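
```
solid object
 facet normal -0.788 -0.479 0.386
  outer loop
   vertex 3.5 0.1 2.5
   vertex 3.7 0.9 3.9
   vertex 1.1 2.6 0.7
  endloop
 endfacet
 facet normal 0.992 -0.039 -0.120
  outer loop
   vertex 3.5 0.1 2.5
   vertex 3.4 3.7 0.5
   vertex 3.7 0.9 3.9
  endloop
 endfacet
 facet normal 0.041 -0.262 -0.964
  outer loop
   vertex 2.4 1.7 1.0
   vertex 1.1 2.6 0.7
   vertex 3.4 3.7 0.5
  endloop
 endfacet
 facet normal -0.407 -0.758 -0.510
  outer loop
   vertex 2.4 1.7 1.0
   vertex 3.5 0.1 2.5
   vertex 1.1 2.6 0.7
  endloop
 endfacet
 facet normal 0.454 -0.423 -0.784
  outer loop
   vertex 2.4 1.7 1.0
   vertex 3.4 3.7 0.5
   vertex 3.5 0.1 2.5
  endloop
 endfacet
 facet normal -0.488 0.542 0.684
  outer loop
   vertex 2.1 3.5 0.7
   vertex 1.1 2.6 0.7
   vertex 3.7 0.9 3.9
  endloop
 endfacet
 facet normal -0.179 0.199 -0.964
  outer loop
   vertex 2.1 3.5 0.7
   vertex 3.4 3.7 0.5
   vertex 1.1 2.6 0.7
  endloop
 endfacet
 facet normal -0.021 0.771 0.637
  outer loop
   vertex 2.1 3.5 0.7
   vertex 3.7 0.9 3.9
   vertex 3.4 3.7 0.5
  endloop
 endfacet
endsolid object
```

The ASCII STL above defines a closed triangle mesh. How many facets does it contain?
8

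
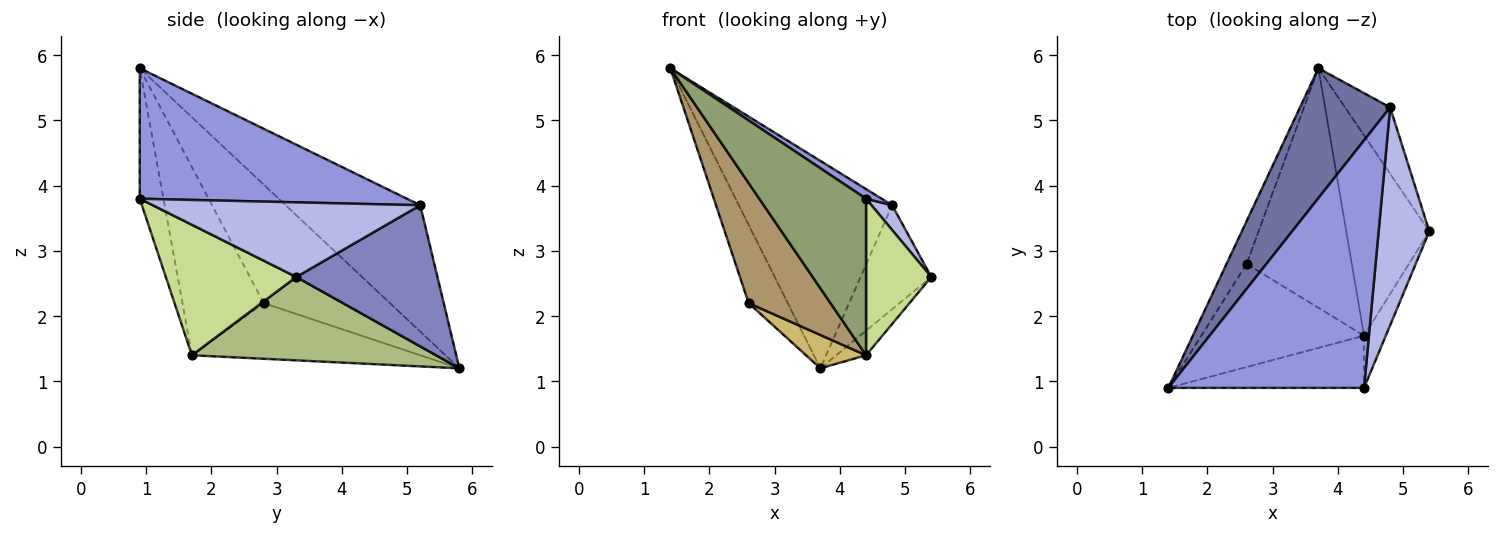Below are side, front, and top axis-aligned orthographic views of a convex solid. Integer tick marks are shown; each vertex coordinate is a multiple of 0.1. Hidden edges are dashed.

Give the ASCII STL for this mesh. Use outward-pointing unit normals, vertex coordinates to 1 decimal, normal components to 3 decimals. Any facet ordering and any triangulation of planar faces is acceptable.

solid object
 facet normal -0.597 0.680 0.426
  outer loop
   vertex 4.8 5.2 3.7
   vertex 3.7 5.8 1.2
   vertex 1.4 0.9 5.8
  endloop
 endfacet
 facet normal 0.860 0.431 -0.275
  outer loop
   vertex 4.8 5.2 3.7
   vertex 5.4 3.3 2.6
   vertex 3.7 5.8 1.2
  endloop
 endfacet
 facet normal 0.554 -0.032 0.832
  outer loop
   vertex 4.8 5.2 3.7
   vertex 1.4 0.9 5.8
   vertex 4.4 0.9 3.8
  endloop
 endfacet
 facet normal 0.826 -0.064 0.561
  outer loop
   vertex 4.8 5.2 3.7
   vertex 4.4 0.9 3.8
   vertex 5.4 3.3 2.6
  endloop
 endfacet
 facet normal -0.206 -0.928 -0.309
  outer loop
   vertex 4.4 1.7 1.4
   vertex 4.4 0.9 3.8
   vertex 1.4 0.9 5.8
  endloop
 endfacet
 facet normal 0.706 0.086 -0.703
  outer loop
   vertex 4.4 1.7 1.4
   vertex 3.7 5.8 1.2
   vertex 5.4 3.3 2.6
  endloop
 endfacet
 facet normal 0.885 -0.442 -0.147
  outer loop
   vertex 4.4 1.7 1.4
   vertex 5.4 3.3 2.6
   vertex 4.4 0.9 3.8
  endloop
 endfacet
 facet normal -0.943 0.292 -0.160
  outer loop
   vertex 2.6 2.8 2.2
   vertex 1.4 0.9 5.8
   vertex 3.7 5.8 1.2
  endloop
 endfacet
 facet normal -0.602 -0.606 -0.520
  outer loop
   vertex 2.6 2.8 2.2
   vertex 4.4 1.7 1.4
   vertex 1.4 0.9 5.8
  endloop
 endfacet
 facet normal -0.464 -0.122 -0.877
  outer loop
   vertex 2.6 2.8 2.2
   vertex 3.7 5.8 1.2
   vertex 4.4 1.7 1.4
  endloop
 endfacet
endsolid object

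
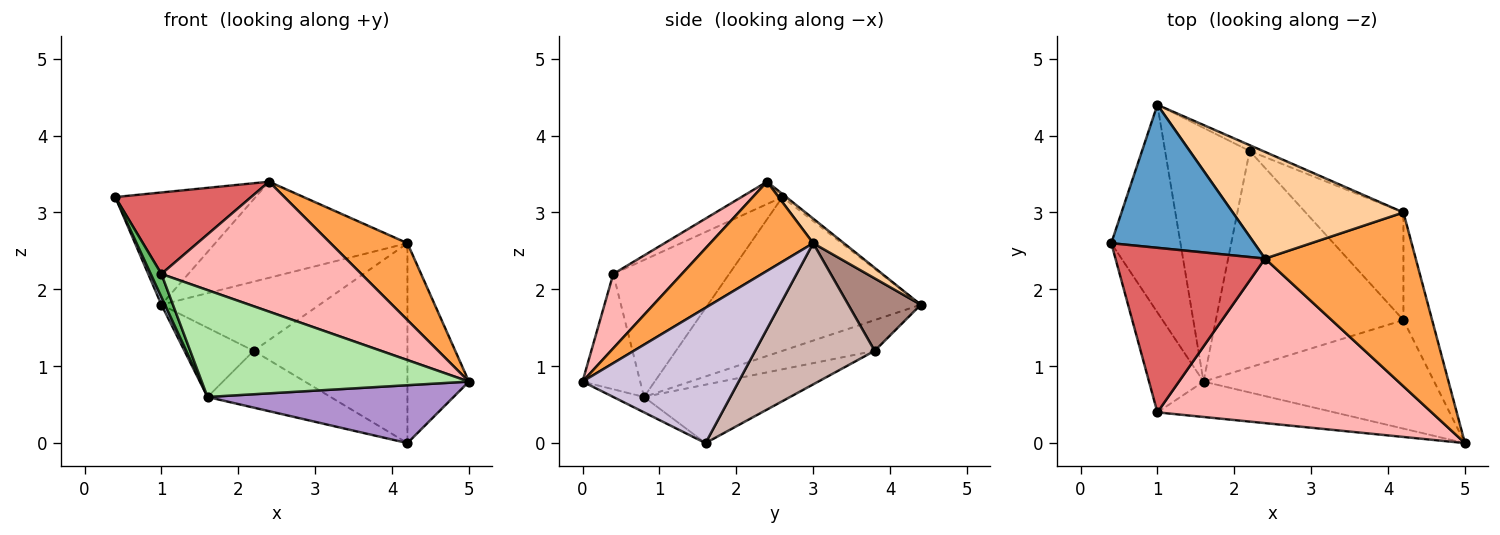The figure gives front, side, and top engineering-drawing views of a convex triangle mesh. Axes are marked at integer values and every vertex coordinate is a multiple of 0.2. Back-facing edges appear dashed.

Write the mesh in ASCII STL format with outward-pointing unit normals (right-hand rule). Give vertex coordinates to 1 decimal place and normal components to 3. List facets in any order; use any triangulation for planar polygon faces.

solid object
 facet normal -0.017 0.617 0.786
  outer loop
   vertex 2.4 2.4 3.4
   vertex 1.0 4.4 1.8
   vertex 0.4 2.6 3.2
  endloop
 endfacet
 facet normal -0.912 -0.015 -0.410
  outer loop
   vertex 1.6 0.8 0.6
   vertex 0.4 2.6 3.2
   vertex 1.0 4.4 1.8
  endloop
 endfacet
 facet normal 0.476 -0.356 0.804
  outer loop
   vertex 4.2 3.0 2.6
   vertex 2.4 2.4 3.4
   vertex 5.0 0.0 0.8
  endloop
 endfacet
 facet normal 0.106 0.666 0.739
  outer loop
   vertex 4.2 3.0 2.6
   vertex 1.0 4.4 1.8
   vertex 2.4 2.4 3.4
  endloop
 endfacet
 facet normal -0.926 -0.085 -0.368
  outer loop
   vertex 1.0 0.4 2.2
   vertex 0.4 2.6 3.2
   vertex 1.6 0.8 0.6
  endloop
 endfacet
 facet normal -0.201 -0.930 -0.308
  outer loop
   vertex 1.0 0.4 2.2
   vertex 1.6 0.8 0.6
   vertex 5.0 0.0 0.8
  endloop
 endfacet
 facet normal -0.133 -0.440 0.888
  outer loop
   vertex 1.0 0.4 2.2
   vertex 2.4 2.4 3.4
   vertex 0.4 2.6 3.2
  endloop
 endfacet
 facet normal 0.208 -0.606 0.768
  outer loop
   vertex 1.0 0.4 2.2
   vertex 5.0 0.0 0.8
   vertex 2.4 2.4 3.4
  endloop
 endfacet
 facet normal -0.059 -0.470 -0.881
  outer loop
   vertex 4.2 1.6 0.0
   vertex 5.0 0.0 0.8
   vertex 1.6 0.8 0.6
  endloop
 endfacet
 facet normal 0.913 0.360 -0.194
  outer loop
   vertex 4.2 1.6 0.0
   vertex 4.2 3.0 2.6
   vertex 5.0 0.0 0.8
  endloop
 endfacet
 facet normal 0.415 0.906 -0.076
  outer loop
   vertex 2.2 3.8 1.2
   vertex 1.0 4.4 1.8
   vertex 4.2 3.0 2.6
  endloop
 endfacet
 facet normal 0.565 0.727 -0.391
  outer loop
   vertex 2.2 3.8 1.2
   vertex 4.2 3.0 2.6
   vertex 4.2 1.6 0.0
  endloop
 endfacet
 facet normal -0.331 0.248 -0.910
  outer loop
   vertex 2.2 3.8 1.2
   vertex 1.6 0.8 0.6
   vertex 1.0 4.4 1.8
  endloop
 endfacet
 facet normal -0.288 0.243 -0.926
  outer loop
   vertex 2.2 3.8 1.2
   vertex 4.2 1.6 0.0
   vertex 1.6 0.8 0.6
  endloop
 endfacet
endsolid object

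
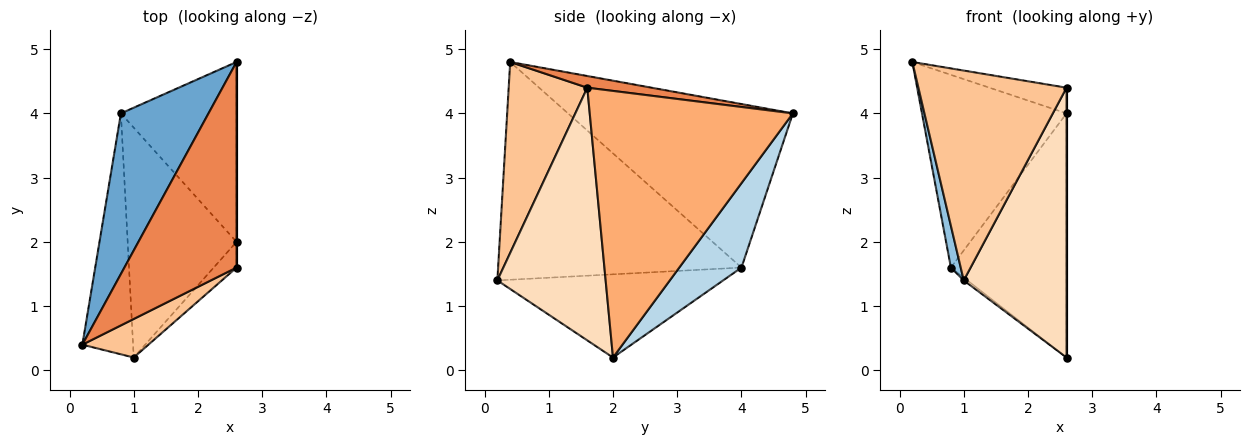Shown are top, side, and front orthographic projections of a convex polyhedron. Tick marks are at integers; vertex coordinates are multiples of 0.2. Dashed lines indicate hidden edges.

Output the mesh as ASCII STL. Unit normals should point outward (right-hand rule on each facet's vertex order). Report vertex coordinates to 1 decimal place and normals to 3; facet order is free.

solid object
 facet normal -0.767 0.493 0.411
  outer loop
   vertex 0.8 4.0 1.6
   vertex 0.2 0.4 4.8
   vertex 2.6 4.8 4.0
  endloop
 endfacet
 facet normal -0.973 -0.039 -0.227
  outer loop
   vertex 0.8 4.0 1.6
   vertex 1.0 0.2 1.4
   vertex 0.2 0.4 4.8
  endloop
 endfacet
 facet normal 0.397 0.739 -0.544
  outer loop
   vertex 0.8 4.0 1.6
   vertex 2.6 4.8 4.0
   vertex 2.6 2.0 0.2
  endloop
 endfacet
 facet normal -0.607 0.010 -0.795
  outer loop
   vertex 0.8 4.0 1.6
   vertex 2.6 2.0 0.2
   vertex 1.0 0.2 1.4
  endloop
 endfacet
 facet normal 0.103 0.123 0.987
  outer loop
   vertex 2.6 1.6 4.4
   vertex 2.6 4.8 4.0
   vertex 0.2 0.4 4.8
  endloop
 endfacet
 facet normal 1.000 0.000 0.000
  outer loop
   vertex 2.6 1.6 4.4
   vertex 2.6 2.0 0.2
   vertex 2.6 4.8 4.0
  endloop
 endfacet
 facet normal 0.463 -0.872 0.160
  outer loop
   vertex 2.6 1.6 4.4
   vertex 0.2 0.4 4.8
   vertex 1.0 0.2 1.4
  endloop
 endfacet
 facet normal 0.724 -0.687 -0.065
  outer loop
   vertex 2.6 1.6 4.4
   vertex 1.0 0.2 1.4
   vertex 2.6 2.0 0.2
  endloop
 endfacet
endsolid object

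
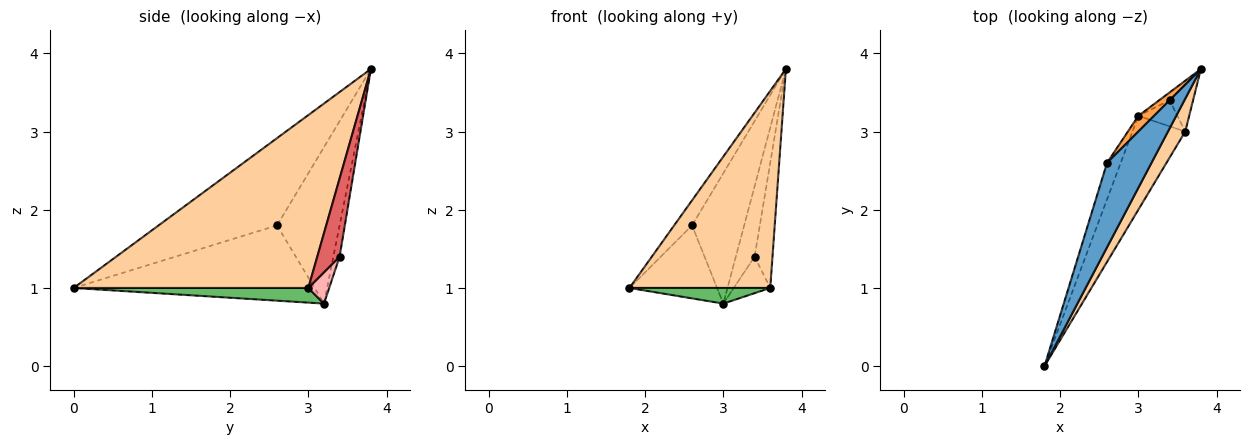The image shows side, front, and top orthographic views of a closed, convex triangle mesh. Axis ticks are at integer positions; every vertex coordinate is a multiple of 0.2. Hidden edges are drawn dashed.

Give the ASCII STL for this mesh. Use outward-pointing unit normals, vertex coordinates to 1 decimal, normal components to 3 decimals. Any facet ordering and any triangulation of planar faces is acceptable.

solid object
 facet normal -0.883 0.133 0.450
  outer loop
   vertex 2.6 2.6 1.8
   vertex 1.8 0.0 1.0
   vertex 3.8 3.8 3.8
  endloop
 endfacet
 facet normal -0.926 0.337 -0.168
  outer loop
   vertex 2.6 2.6 1.8
   vertex 3.0 3.2 0.8
   vertex 1.8 0.0 1.0
  endloop
 endfacet
 facet normal -0.766 0.638 0.077
  outer loop
   vertex 2.6 2.6 1.8
   vertex 3.8 3.8 3.8
   vertex 3.0 3.2 0.8
  endloop
 endfacet
 facet normal 0.854 -0.513 0.085
  outer loop
   vertex 3.6 3.0 1.0
   vertex 3.8 3.8 3.8
   vertex 1.8 0.0 1.0
  endloop
 endfacet
 facet normal 0.264 -0.159 -0.951
  outer loop
   vertex 3.6 3.0 1.0
   vertex 1.8 0.0 1.0
   vertex 3.0 3.2 0.8
  endloop
 endfacet
 facet normal -0.314 0.943 -0.105
  outer loop
   vertex 3.4 3.4 1.4
   vertex 3.0 3.2 0.8
   vertex 3.8 3.8 3.8
  endloop
 endfacet
 facet normal 0.760 0.608 -0.228
  outer loop
   vertex 3.4 3.4 1.4
   vertex 3.8 3.8 3.8
   vertex 3.6 3.0 1.0
  endloop
 endfacet
 facet normal 0.422 0.738 -0.527
  outer loop
   vertex 3.4 3.4 1.4
   vertex 3.6 3.0 1.0
   vertex 3.0 3.2 0.8
  endloop
 endfacet
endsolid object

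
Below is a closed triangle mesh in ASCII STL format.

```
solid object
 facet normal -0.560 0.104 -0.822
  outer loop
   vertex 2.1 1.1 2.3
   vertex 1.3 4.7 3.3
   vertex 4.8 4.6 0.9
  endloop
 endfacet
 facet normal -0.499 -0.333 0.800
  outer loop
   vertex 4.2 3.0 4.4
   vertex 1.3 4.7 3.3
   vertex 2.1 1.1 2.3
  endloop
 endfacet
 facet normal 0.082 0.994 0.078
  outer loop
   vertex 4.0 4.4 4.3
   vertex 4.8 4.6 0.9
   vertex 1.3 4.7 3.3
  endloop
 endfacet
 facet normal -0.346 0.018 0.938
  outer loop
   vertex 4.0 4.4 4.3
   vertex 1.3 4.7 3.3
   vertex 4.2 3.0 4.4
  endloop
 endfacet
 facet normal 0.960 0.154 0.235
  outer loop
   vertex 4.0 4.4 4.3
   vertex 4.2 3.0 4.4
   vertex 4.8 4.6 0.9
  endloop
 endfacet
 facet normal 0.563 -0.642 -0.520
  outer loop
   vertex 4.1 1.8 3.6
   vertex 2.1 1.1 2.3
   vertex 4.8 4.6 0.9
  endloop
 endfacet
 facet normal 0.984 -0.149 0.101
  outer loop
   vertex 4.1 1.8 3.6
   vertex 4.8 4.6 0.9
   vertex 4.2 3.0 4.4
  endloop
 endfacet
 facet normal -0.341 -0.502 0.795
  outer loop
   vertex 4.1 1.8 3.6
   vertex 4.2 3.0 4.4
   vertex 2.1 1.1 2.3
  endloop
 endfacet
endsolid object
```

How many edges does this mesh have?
12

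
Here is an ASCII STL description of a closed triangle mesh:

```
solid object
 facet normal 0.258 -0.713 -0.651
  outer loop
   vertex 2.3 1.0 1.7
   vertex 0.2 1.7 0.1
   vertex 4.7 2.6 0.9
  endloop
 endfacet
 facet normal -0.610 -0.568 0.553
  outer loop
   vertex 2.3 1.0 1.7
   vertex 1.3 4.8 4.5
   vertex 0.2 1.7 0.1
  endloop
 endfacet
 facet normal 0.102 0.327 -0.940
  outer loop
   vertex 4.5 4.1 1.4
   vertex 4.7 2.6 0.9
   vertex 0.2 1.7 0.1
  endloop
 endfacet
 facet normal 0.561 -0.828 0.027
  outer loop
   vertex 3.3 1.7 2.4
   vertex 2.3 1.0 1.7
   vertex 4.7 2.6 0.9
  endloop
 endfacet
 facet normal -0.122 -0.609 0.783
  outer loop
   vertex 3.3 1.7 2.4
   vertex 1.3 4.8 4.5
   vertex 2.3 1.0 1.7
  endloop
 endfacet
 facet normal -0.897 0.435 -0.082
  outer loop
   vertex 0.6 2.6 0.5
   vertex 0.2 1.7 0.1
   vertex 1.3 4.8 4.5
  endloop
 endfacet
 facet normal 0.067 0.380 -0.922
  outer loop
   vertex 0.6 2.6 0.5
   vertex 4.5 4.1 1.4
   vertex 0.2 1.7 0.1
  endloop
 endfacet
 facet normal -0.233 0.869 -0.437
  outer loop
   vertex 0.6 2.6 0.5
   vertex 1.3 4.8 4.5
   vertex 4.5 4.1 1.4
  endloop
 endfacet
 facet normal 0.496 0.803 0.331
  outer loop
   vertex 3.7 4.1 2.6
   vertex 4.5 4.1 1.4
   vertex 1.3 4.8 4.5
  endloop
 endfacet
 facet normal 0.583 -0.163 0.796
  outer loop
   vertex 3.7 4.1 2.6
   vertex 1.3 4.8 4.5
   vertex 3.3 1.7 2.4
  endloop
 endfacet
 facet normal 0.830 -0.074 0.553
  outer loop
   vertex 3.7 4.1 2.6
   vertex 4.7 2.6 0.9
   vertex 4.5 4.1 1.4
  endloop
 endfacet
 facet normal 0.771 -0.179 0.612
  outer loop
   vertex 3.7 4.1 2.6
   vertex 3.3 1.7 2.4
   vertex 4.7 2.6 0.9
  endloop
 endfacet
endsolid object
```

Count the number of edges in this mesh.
18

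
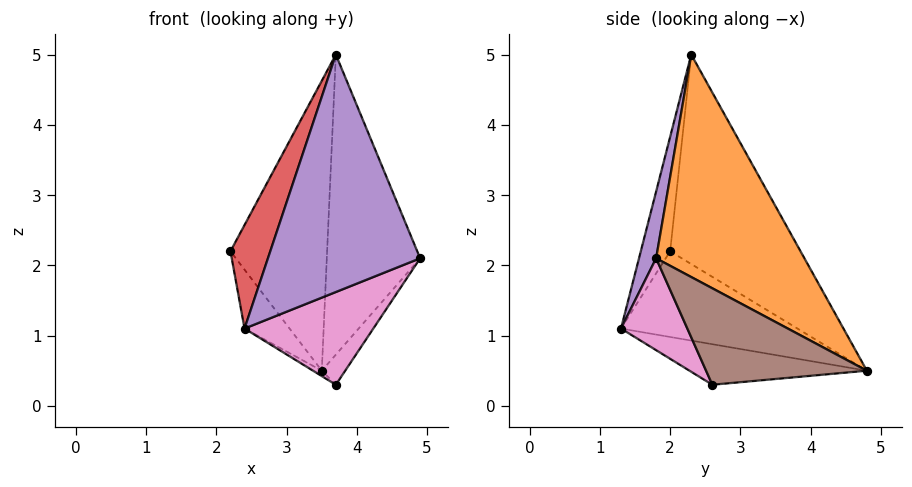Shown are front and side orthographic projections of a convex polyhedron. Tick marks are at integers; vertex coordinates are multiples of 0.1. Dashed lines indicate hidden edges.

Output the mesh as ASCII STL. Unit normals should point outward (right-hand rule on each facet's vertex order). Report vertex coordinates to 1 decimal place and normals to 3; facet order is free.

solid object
 facet normal -0.754 0.559 0.344
  outer loop
   vertex 3.7 2.3 5.0
   vertex 3.5 4.8 0.5
   vertex 2.2 2.0 2.2
  endloop
 endfacet
 facet normal 0.819 0.516 0.250
  outer loop
   vertex 3.7 2.3 5.0
   vertex 4.9 1.8 2.1
   vertex 3.5 4.8 0.5
  endloop
 endfacet
 facet normal -0.919 0.235 -0.316
  outer loop
   vertex 2.4 1.3 1.1
   vertex 2.2 2.0 2.2
   vertex 3.5 4.8 0.5
  endloop
 endfacet
 facet normal -0.550 -0.746 0.375
  outer loop
   vertex 2.4 1.3 1.1
   vertex 3.7 2.3 5.0
   vertex 2.2 2.0 2.2
  endloop
 endfacet
 facet normal 0.109 -0.971 0.213
  outer loop
   vertex 2.4 1.3 1.1
   vertex 4.9 1.8 2.1
   vertex 3.7 2.3 5.0
  endloop
 endfacet
 facet normal 0.850 0.124 -0.512
  outer loop
   vertex 3.7 2.6 0.3
   vertex 3.5 4.8 0.5
   vertex 4.9 1.8 2.1
  endloop
 endfacet
 facet normal 0.375 -0.728 -0.574
  outer loop
   vertex 3.7 2.6 0.3
   vertex 4.9 1.8 2.1
   vertex 2.4 1.3 1.1
  endloop
 endfacet
 facet normal -0.543 0.027 -0.839
  outer loop
   vertex 3.7 2.6 0.3
   vertex 2.4 1.3 1.1
   vertex 3.5 4.8 0.5
  endloop
 endfacet
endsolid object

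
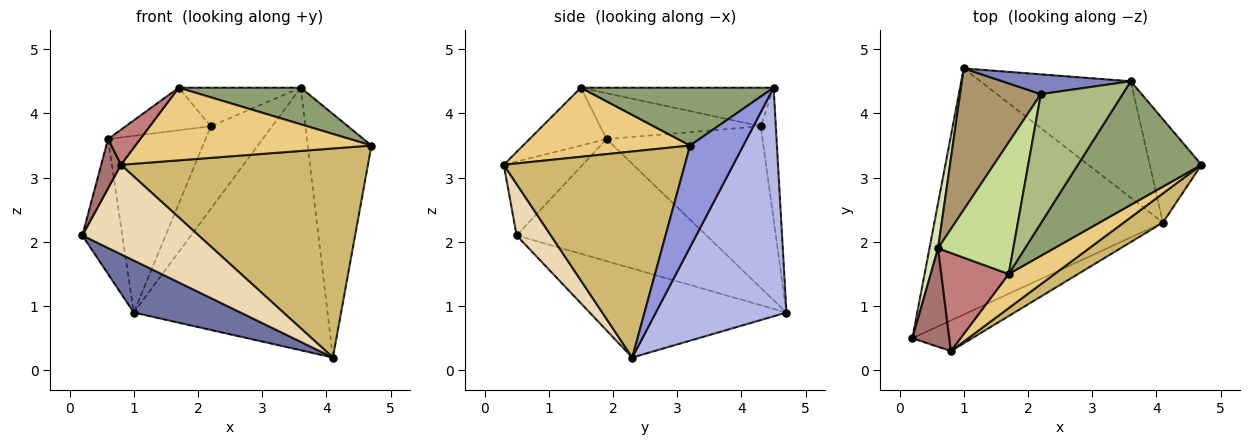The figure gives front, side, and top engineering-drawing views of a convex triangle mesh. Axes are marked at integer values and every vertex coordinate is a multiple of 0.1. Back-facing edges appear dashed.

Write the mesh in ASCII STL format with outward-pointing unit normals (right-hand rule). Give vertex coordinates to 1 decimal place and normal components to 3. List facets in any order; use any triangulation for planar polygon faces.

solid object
 facet normal -0.356 -0.193 -0.914
  outer loop
   vertex 4.1 2.3 0.2
   vertex 0.2 0.5 2.1
   vertex 1.0 4.7 0.9
  endloop
 endfacet
 facet normal -0.232 0.946 0.227
  outer loop
   vertex 3.6 4.5 4.4
   vertex 1.0 4.7 0.9
   vertex 2.2 4.3 3.8
  endloop
 endfacet
 facet normal 0.609 0.730 -0.310
  outer loop
   vertex 3.6 4.5 4.4
   vertex 4.7 3.2 3.5
   vertex 4.1 2.3 0.2
  endloop
 endfacet
 facet normal 0.525 0.778 -0.345
  outer loop
   vertex 3.6 4.5 4.4
   vertex 4.1 2.3 0.2
   vertex 1.0 4.7 0.9
  endloop
 endfacet
 facet normal 0.409 -0.259 0.875
  outer loop
   vertex 3.6 4.5 4.4
   vertex 1.7 1.5 4.4
   vertex 4.7 3.2 3.5
  endloop
 endfacet
 facet normal -0.412 0.261 0.873
  outer loop
   vertex 3.6 4.5 4.4
   vertex 2.2 4.3 3.8
   vertex 1.7 1.5 4.4
  endloop
 endfacet
 facet normal -0.502 0.266 0.823
  outer loop
   vertex 0.6 1.9 3.6
   vertex 1.7 1.5 4.4
   vertex 2.2 4.3 3.8
  endloop
 endfacet
 facet normal -0.976 0.206 0.069
  outer loop
   vertex 0.6 1.9 3.6
   vertex 1.0 4.7 0.9
   vertex 0.2 0.5 2.1
  endloop
 endfacet
 facet normal -0.781 0.488 0.390
  outer loop
   vertex 0.6 1.9 3.6
   vertex 2.2 4.3 3.8
   vertex 1.0 4.7 0.9
  endloop
 endfacet
 facet normal 0.587 -0.802 0.112
  outer loop
   vertex 0.8 0.3 3.2
   vertex 4.1 2.3 0.2
   vertex 4.7 3.2 3.5
  endloop
 endfacet
 facet normal 0.539 -0.762 0.358
  outer loop
   vertex 0.8 0.3 3.2
   vertex 4.7 3.2 3.5
   vertex 1.7 1.5 4.4
  endloop
 endfacet
 facet normal 0.269 -0.911 -0.312
  outer loop
   vertex 0.8 0.3 3.2
   vertex 0.2 0.5 2.1
   vertex 4.1 2.3 0.2
  endloop
 endfacet
 facet normal -0.873 -0.218 0.436
  outer loop
   vertex 0.8 0.3 3.2
   vertex 0.6 1.9 3.6
   vertex 0.2 0.5 2.1
  endloop
 endfacet
 facet normal -0.628 -0.262 0.733
  outer loop
   vertex 0.8 0.3 3.2
   vertex 1.7 1.5 4.4
   vertex 0.6 1.9 3.6
  endloop
 endfacet
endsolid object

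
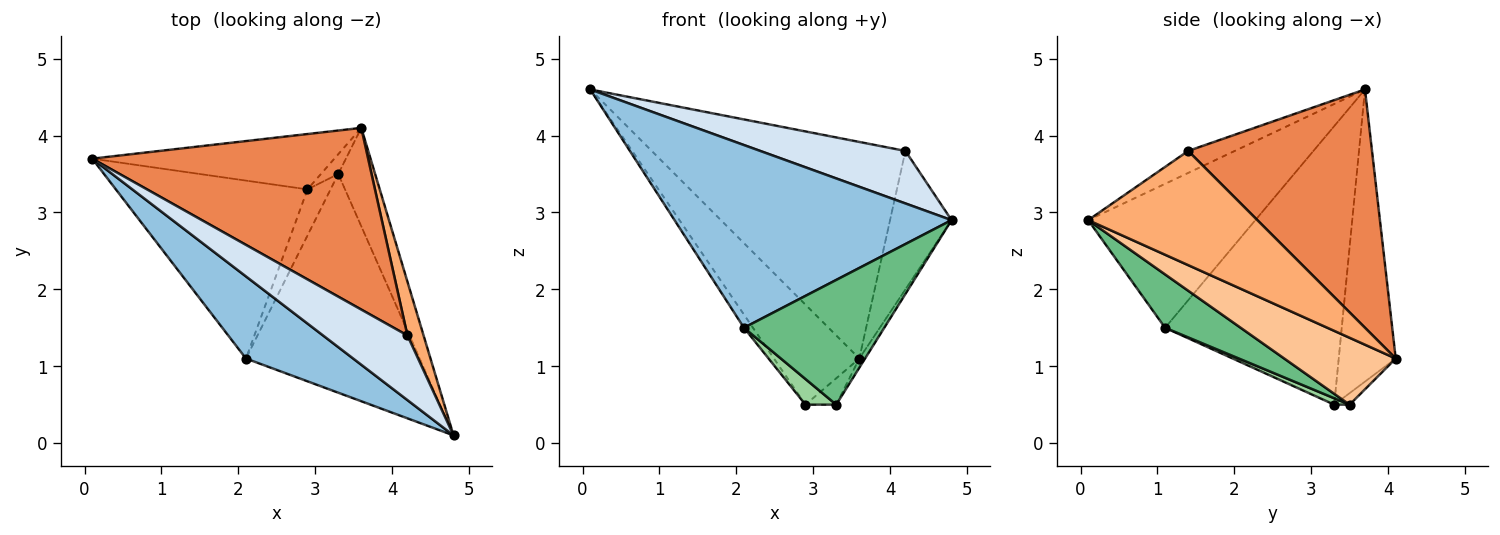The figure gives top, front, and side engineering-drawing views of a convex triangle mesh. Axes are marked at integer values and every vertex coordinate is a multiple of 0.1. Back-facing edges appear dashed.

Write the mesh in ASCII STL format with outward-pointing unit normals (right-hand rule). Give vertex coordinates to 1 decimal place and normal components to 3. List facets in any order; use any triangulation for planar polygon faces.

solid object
 facet normal -0.505 0.755 -0.418
  outer loop
   vertex 2.9 3.3 0.5
   vertex 0.1 3.7 4.6
   vertex 3.6 4.1 1.1
  endloop
 endfacet
 facet normal -0.482 -0.799 0.359
  outer loop
   vertex 2.1 1.1 1.5
   vertex 4.8 0.1 2.9
   vertex 0.1 3.7 4.6
  endloop
 endfacet
 facet normal -0.823 0.042 -0.566
  outer loop
   vertex 2.1 1.1 1.5
   vertex 0.1 3.7 4.6
   vertex 2.9 3.3 0.5
  endloop
 endfacet
 facet normal -0.198 -0.618 0.761
  outer loop
   vertex 4.2 1.4 3.8
   vertex 0.1 3.7 4.6
   vertex 4.8 0.1 2.9
  endloop
 endfacet
 facet normal 0.485 0.670 0.562
  outer loop
   vertex 4.2 1.4 3.8
   vertex 3.6 4.1 1.1
   vertex 0.1 3.7 4.6
  endloop
 endfacet
 facet normal 0.932 0.339 0.132
  outer loop
   vertex 4.2 1.4 3.8
   vertex 4.8 0.1 2.9
   vertex 3.6 4.1 1.1
  endloop
 endfacet
 facet normal 0.875 0.045 -0.483
  outer loop
   vertex 3.3 3.5 0.5
   vertex 3.6 4.1 1.1
   vertex 4.8 0.1 2.9
  endloop
 endfacet
 facet normal -0.371 0.743 -0.557
  outer loop
   vertex 3.3 3.5 0.5
   vertex 2.9 3.3 0.5
   vertex 3.6 4.1 1.1
  endloop
 endfacet
 facet normal 0.258 -0.479 -0.839
  outer loop
   vertex 3.3 3.5 0.5
   vertex 4.8 0.1 2.9
   vertex 2.1 1.1 1.5
  endloop
 endfacet
 facet normal 0.236 -0.472 -0.849
  outer loop
   vertex 3.3 3.5 0.5
   vertex 2.1 1.1 1.5
   vertex 2.9 3.3 0.5
  endloop
 endfacet
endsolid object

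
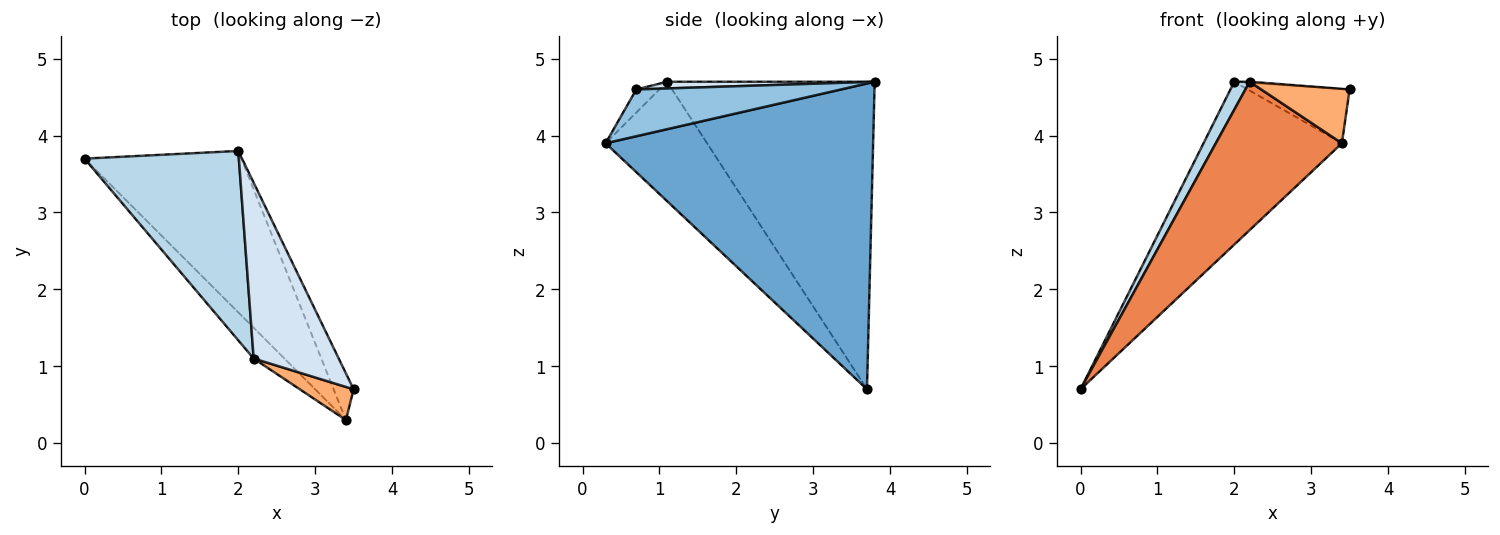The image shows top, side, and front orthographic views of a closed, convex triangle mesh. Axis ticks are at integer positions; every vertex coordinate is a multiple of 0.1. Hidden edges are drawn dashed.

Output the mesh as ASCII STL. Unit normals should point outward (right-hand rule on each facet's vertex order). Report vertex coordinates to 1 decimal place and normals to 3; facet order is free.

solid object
 facet normal 0.808 0.418 -0.415
  outer loop
   vertex 3.4 0.3 3.9
   vertex 0.0 3.7 0.7
   vertex 2.0 3.8 4.7
  endloop
 endfacet
 facet normal 0.836 0.416 -0.357
  outer loop
   vertex 3.4 0.3 3.9
   vertex 2.0 3.8 4.7
   vertex 3.5 0.7 4.6
  endloop
 endfacet
 facet normal -0.892 -0.066 0.448
  outer loop
   vertex 2.2 1.1 4.7
   vertex 2.0 3.8 4.7
   vertex 0.0 3.7 0.7
  endloop
 endfacet
 facet normal 0.078 0.006 0.997
  outer loop
   vertex 2.2 1.1 4.7
   vertex 3.5 0.7 4.6
   vertex 2.0 3.8 4.7
  endloop
 endfacet
 facet normal -0.619 -0.769 -0.159
  outer loop
   vertex 2.2 1.1 4.7
   vertex 0.0 3.7 0.7
   vertex 3.4 0.3 3.9
  endloop
 endfacet
 facet normal -0.217 -0.834 0.507
  outer loop
   vertex 2.2 1.1 4.7
   vertex 3.4 0.3 3.9
   vertex 3.5 0.7 4.6
  endloop
 endfacet
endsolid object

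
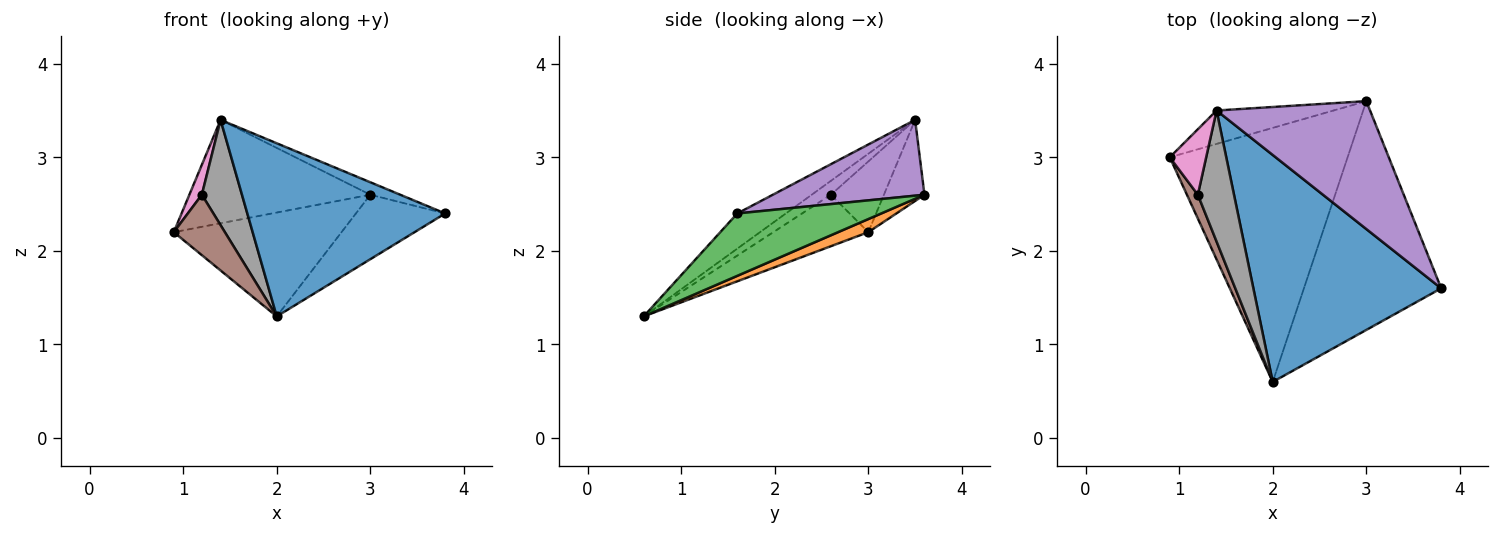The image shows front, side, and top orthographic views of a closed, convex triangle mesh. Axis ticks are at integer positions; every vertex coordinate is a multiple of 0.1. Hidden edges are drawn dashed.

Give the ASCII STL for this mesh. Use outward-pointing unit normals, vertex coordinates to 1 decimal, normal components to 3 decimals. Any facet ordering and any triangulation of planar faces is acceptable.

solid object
 facet normal -0.147 -0.600 0.786
  outer loop
   vertex 1.4 3.5 3.4
   vertex 2.0 0.6 1.3
   vertex 3.8 1.6 2.4
  endloop
 endfacet
 facet normal 0.068 0.378 -0.924
  outer loop
   vertex 3.0 3.6 2.6
   vertex 2.0 0.6 1.3
   vertex 0.9 3.0 2.2
  endloop
 endfacet
 facet normal 0.401 0.249 -0.882
  outer loop
   vertex 3.0 3.6 2.6
   vertex 3.8 1.6 2.4
   vertex 2.0 0.6 1.3
  endloop
 endfacet
 facet normal -0.209 0.931 -0.301
  outer loop
   vertex 3.0 3.6 2.6
   vertex 0.9 3.0 2.2
   vertex 1.4 3.5 3.4
  endloop
 endfacet
 facet normal 0.441 0.087 0.893
  outer loop
   vertex 3.0 3.6 2.6
   vertex 1.4 3.5 3.4
   vertex 3.8 1.6 2.4
  endloop
 endfacet
 facet normal -0.866 -0.466 0.184
  outer loop
   vertex 1.2 2.6 2.6
   vertex 0.9 3.0 2.2
   vertex 2.0 0.6 1.3
  endloop
 endfacet
 facet normal -0.870 -0.205 0.448
  outer loop
   vertex 1.2 2.6 2.6
   vertex 1.4 3.5 3.4
   vertex 0.9 3.0 2.2
  endloop
 endfacet
 facet normal -0.287 -0.600 0.747
  outer loop
   vertex 1.2 2.6 2.6
   vertex 2.0 0.6 1.3
   vertex 1.4 3.5 3.4
  endloop
 endfacet
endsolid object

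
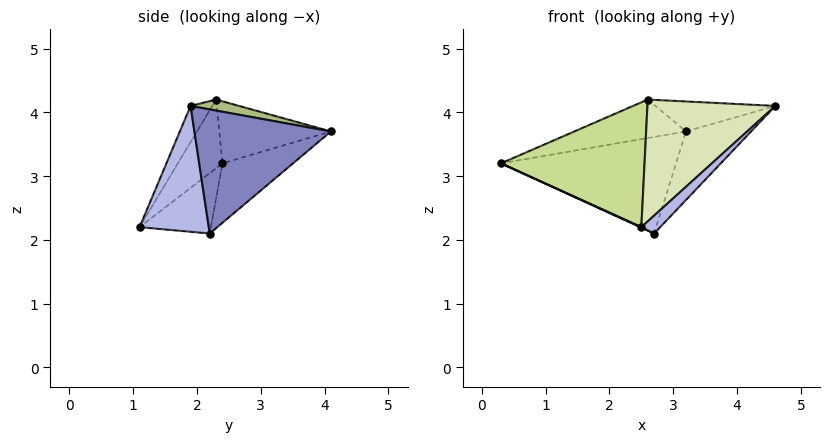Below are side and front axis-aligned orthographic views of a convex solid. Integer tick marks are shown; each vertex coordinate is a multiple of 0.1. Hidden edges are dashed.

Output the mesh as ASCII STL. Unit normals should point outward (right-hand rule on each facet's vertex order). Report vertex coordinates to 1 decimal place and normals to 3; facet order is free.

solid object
 facet normal -0.266 0.661 -0.702
  outer loop
   vertex 2.7 2.2 2.1
   vertex 0.3 2.4 3.2
   vertex 3.2 4.1 3.7
  endloop
 endfacet
 facet normal 0.707 0.337 -0.621
  outer loop
   vertex 2.7 2.2 2.1
   vertex 3.2 4.1 3.7
   vertex 4.6 1.9 4.1
  endloop
 endfacet
 facet normal -0.417 -0.007 -0.909
  outer loop
   vertex 2.5 1.1 2.2
   vertex 0.3 2.4 3.2
   vertex 2.7 2.2 2.1
  endloop
 endfacet
 facet normal 0.697 -0.190 -0.691
  outer loop
   vertex 2.5 1.1 2.2
   vertex 2.7 2.2 2.1
   vertex 4.6 1.9 4.1
  endloop
 endfacet
 facet normal -0.359 0.359 0.862
  outer loop
   vertex 2.6 2.3 4.2
   vertex 3.2 4.1 3.7
   vertex 0.3 2.4 3.2
  endloop
 endfacet
 facet normal 0.096 0.237 0.967
  outer loop
   vertex 2.6 2.3 4.2
   vertex 4.6 1.9 4.1
   vertex 3.2 4.1 3.7
  endloop
 endfacet
 facet normal -0.256 -0.823 0.507
  outer loop
   vertex 2.6 2.3 4.2
   vertex 0.3 2.4 3.2
   vertex 2.5 1.1 2.2
  endloop
 endfacet
 facet normal -0.143 -0.845 0.514
  outer loop
   vertex 2.6 2.3 4.2
   vertex 2.5 1.1 2.2
   vertex 4.6 1.9 4.1
  endloop
 endfacet
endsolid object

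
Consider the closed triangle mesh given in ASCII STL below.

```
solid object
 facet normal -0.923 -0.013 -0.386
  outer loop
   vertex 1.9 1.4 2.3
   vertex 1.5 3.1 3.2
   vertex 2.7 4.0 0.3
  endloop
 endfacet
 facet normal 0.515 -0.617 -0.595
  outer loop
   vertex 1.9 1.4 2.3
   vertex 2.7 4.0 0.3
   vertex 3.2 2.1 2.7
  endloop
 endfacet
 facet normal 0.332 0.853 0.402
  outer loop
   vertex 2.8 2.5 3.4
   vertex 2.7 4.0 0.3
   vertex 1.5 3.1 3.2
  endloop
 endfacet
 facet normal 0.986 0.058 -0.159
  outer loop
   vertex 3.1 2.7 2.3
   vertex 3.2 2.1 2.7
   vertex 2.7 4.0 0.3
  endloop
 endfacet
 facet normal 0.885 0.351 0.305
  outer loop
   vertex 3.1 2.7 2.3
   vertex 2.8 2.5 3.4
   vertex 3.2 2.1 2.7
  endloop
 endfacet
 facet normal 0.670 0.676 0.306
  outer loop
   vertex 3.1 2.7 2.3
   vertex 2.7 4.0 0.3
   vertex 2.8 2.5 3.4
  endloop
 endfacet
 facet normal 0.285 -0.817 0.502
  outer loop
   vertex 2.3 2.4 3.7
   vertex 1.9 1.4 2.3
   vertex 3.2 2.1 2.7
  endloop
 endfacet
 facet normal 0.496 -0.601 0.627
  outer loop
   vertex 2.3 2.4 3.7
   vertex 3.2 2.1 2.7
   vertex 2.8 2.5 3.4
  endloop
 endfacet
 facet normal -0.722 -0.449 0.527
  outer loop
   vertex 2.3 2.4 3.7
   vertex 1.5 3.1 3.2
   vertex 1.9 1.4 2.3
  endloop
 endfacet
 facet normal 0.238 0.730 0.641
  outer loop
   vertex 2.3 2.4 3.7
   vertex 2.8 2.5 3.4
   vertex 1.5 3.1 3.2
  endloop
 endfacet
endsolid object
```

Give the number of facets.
10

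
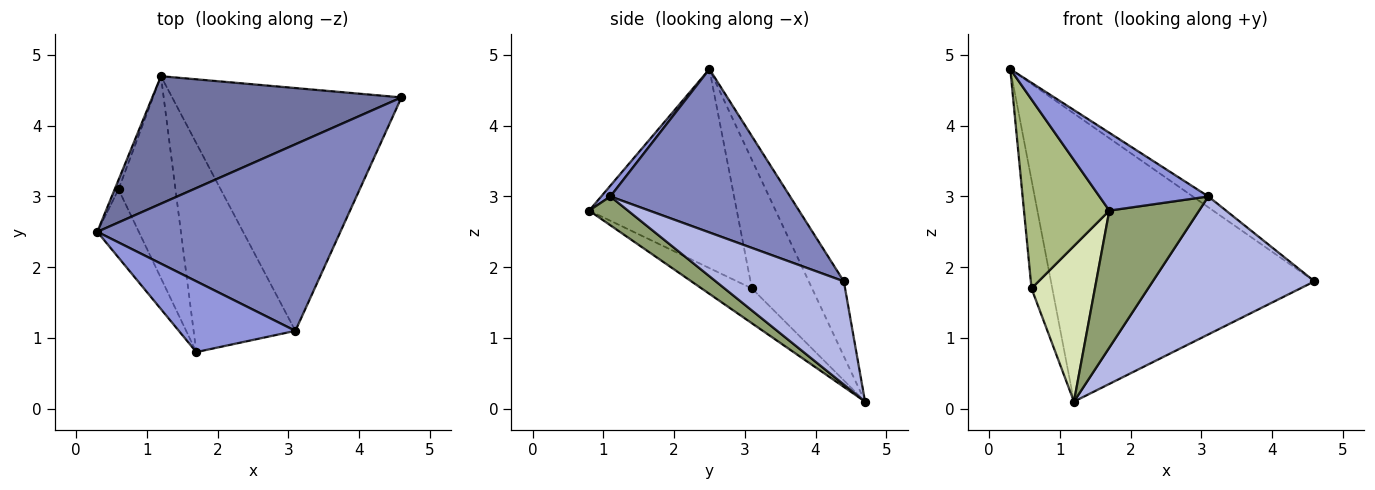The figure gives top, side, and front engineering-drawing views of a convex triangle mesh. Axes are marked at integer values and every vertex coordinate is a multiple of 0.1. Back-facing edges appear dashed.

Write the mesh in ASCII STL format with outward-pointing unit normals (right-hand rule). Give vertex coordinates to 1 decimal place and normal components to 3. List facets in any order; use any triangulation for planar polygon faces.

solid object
 facet normal -0.121 0.908 0.402
  outer loop
   vertex 1.2 4.7 0.1
   vertex 0.3 2.5 4.8
   vertex 4.6 4.4 1.8
  endloop
 endfacet
 facet normal 0.557 0.048 0.829
  outer loop
   vertex 3.1 1.1 3.0
   vertex 4.6 4.4 1.8
   vertex 0.3 2.5 4.8
  endloop
 endfacet
 facet normal 0.062 -0.739 0.671
  outer loop
   vertex 3.1 1.1 3.0
   vertex 0.3 2.5 4.8
   vertex 1.7 0.8 2.8
  endloop
 endfacet
 facet normal 0.364 -0.460 -0.810
  outer loop
   vertex 3.1 1.1 3.0
   vertex 1.2 4.7 0.1
   vertex 4.6 4.4 1.8
  endloop
 endfacet
 facet normal 0.231 -0.534 -0.814
  outer loop
   vertex 3.1 1.1 3.0
   vertex 1.7 0.8 2.8
   vertex 1.2 4.7 0.1
  endloop
 endfacet
 facet normal -0.852 -0.492 -0.178
  outer loop
   vertex 0.6 3.1 1.7
   vertex 1.7 0.8 2.8
   vertex 0.3 2.5 4.8
  endloop
 endfacet
 facet normal -0.945 0.326 -0.028
  outer loop
   vertex 0.6 3.1 1.7
   vertex 0.3 2.5 4.8
   vertex 1.2 4.7 0.1
  endloop
 endfacet
 facet normal -0.436 -0.549 -0.713
  outer loop
   vertex 0.6 3.1 1.7
   vertex 1.2 4.7 0.1
   vertex 1.7 0.8 2.8
  endloop
 endfacet
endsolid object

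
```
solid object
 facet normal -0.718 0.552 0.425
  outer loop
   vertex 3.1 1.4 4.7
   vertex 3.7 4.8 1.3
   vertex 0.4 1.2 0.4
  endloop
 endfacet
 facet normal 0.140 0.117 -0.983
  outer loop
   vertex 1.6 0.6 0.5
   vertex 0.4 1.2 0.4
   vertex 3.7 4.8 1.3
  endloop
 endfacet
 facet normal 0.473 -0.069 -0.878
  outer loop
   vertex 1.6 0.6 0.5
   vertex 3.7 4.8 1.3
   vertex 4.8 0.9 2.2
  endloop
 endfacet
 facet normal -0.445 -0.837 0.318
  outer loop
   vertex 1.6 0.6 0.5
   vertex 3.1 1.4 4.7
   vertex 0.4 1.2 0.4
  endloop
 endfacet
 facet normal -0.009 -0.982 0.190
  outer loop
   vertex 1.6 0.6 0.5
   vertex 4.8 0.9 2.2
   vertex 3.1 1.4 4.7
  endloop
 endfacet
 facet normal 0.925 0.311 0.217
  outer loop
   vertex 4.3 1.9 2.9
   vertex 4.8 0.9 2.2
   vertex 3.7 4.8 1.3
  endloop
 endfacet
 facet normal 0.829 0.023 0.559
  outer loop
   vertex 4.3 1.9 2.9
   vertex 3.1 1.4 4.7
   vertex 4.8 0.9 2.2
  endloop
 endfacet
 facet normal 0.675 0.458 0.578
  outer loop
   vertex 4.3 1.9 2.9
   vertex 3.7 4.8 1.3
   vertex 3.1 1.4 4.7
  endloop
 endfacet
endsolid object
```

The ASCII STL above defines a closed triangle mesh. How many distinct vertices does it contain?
6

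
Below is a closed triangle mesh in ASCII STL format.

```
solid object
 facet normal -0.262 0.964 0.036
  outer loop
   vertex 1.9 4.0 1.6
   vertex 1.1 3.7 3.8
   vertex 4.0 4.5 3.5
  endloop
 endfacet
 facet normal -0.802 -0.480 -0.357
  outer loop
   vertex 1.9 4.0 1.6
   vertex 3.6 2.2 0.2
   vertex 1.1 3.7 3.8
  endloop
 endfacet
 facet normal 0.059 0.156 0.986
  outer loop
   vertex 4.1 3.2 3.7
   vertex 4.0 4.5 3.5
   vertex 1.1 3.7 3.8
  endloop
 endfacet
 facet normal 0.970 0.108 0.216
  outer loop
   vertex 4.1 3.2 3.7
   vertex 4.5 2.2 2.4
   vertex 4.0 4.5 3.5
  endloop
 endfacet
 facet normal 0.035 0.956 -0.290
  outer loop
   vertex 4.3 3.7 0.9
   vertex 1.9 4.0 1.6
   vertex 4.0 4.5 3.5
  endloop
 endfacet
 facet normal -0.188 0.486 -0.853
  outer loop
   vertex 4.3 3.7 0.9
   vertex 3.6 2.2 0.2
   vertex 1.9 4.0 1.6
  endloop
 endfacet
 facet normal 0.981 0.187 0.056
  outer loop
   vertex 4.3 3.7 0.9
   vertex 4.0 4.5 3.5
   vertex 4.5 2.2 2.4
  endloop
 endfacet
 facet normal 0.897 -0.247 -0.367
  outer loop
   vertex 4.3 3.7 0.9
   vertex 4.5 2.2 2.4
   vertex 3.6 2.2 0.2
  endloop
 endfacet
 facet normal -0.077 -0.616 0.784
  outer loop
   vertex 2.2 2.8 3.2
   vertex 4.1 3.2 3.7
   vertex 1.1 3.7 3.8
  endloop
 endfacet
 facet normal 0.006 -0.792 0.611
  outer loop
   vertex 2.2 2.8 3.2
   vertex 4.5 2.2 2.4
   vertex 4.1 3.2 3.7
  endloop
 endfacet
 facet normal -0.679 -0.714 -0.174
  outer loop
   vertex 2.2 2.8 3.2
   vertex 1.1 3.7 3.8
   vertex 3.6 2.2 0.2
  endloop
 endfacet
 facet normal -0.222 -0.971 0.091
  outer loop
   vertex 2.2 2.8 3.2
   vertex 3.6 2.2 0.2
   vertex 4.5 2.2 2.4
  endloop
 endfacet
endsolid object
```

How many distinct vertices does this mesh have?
8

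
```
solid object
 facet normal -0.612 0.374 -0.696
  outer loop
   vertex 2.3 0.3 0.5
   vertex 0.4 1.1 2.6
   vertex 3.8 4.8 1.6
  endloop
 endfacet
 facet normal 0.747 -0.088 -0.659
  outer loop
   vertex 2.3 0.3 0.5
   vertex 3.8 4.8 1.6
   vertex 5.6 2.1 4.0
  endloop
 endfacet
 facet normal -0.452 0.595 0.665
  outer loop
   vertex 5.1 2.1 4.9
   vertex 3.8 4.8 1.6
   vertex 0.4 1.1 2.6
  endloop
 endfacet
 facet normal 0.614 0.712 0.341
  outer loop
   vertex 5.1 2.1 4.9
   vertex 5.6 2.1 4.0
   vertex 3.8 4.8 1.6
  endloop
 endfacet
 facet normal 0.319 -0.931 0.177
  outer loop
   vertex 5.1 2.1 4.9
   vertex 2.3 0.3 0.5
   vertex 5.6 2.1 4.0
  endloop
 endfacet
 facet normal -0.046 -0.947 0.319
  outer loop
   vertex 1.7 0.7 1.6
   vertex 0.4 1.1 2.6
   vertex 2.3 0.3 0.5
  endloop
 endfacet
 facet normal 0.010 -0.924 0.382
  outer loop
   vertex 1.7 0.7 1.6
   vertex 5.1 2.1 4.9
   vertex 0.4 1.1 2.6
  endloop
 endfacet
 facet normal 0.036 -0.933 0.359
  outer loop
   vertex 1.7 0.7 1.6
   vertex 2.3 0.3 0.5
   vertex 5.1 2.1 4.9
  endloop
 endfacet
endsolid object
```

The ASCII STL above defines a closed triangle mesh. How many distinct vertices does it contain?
6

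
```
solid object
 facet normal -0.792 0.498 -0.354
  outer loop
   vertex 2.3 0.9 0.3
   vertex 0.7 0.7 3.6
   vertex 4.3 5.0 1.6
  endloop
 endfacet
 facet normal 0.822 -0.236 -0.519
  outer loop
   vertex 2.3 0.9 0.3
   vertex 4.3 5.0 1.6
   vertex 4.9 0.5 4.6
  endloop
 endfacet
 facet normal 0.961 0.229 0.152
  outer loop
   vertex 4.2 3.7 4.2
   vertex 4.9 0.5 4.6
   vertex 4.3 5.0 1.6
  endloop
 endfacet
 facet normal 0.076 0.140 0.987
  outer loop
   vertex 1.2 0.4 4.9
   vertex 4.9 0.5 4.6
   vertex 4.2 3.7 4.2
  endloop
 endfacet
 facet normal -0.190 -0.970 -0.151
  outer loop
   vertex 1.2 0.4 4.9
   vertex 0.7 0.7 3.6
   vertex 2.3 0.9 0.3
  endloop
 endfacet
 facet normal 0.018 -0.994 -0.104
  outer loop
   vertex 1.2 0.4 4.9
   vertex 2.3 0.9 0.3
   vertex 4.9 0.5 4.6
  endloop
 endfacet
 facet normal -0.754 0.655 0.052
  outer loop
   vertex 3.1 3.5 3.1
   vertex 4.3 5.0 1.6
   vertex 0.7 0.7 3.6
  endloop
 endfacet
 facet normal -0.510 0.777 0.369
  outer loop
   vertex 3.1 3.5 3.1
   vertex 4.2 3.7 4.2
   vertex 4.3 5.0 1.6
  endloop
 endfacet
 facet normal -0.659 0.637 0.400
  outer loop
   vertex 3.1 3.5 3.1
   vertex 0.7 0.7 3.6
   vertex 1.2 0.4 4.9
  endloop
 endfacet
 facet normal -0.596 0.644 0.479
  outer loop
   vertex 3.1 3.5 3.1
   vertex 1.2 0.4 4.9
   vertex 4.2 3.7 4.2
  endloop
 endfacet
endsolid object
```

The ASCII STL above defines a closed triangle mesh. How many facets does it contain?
10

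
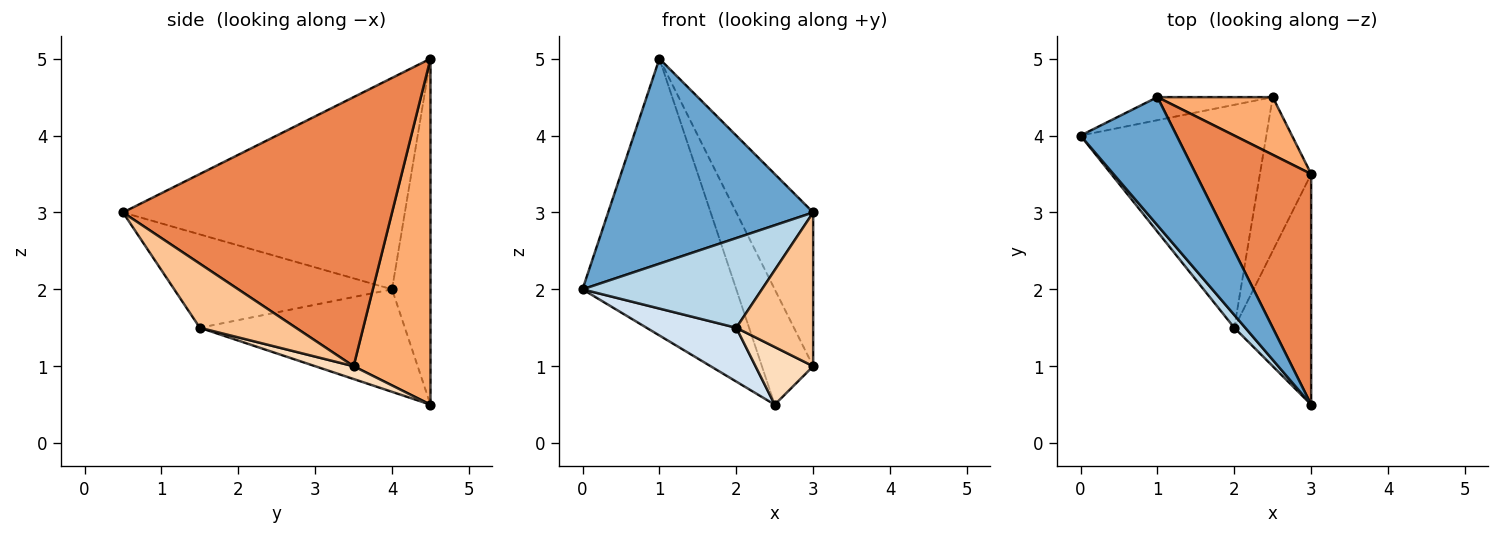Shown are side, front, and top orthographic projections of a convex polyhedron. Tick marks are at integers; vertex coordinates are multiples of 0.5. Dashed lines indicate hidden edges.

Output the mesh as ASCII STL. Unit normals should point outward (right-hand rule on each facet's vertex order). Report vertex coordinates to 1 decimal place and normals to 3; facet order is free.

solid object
 facet normal -0.759 -0.552 0.345
  outer loop
   vertex 1.0 4.5 5.0
   vertex 0.0 4.0 2.0
   vertex 3.0 0.5 3.0
  endloop
 endfacet
 facet normal -0.242 0.967 -0.081
  outer loop
   vertex 1.0 4.5 5.0
   vertex 2.5 4.5 0.5
   vertex 0.0 4.0 2.0
  endloop
 endfacet
 facet normal -0.769 -0.633 0.090
  outer loop
   vertex 2.0 1.5 1.5
   vertex 3.0 0.5 3.0
   vertex 0.0 4.0 2.0
  endloop
 endfacet
 facet normal -0.473 -0.207 -0.857
  outer loop
   vertex 2.0 1.5 1.5
   vertex 0.0 4.0 2.0
   vertex 2.5 4.5 0.5
  endloop
 endfacet
 facet normal 0.889 0.254 0.381
  outer loop
   vertex 3.0 3.5 1.0
   vertex 1.0 4.5 5.0
   vertex 3.0 0.5 3.0
  endloop
 endfacet
 facet normal 0.802 0.535 0.267
  outer loop
   vertex 3.0 3.5 1.0
   vertex 2.5 4.5 0.5
   vertex 1.0 4.5 5.0
  endloop
 endfacet
 facet normal 0.570 -0.456 -0.684
  outer loop
   vertex 3.0 3.5 1.0
   vertex 3.0 0.5 3.0
   vertex 2.0 1.5 1.5
  endloop
 endfacet
 facet normal 0.228 -0.342 -0.912
  outer loop
   vertex 3.0 3.5 1.0
   vertex 2.0 1.5 1.5
   vertex 2.5 4.5 0.5
  endloop
 endfacet
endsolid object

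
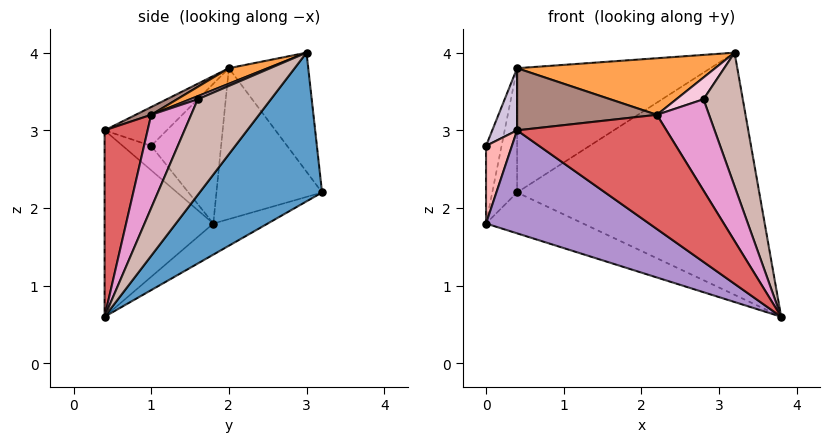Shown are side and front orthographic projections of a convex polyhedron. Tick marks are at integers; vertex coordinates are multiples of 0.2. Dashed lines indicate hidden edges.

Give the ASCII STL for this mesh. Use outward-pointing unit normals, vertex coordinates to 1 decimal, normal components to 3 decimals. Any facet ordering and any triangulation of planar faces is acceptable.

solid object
 facet normal 0.386 0.764 -0.516
  outer loop
   vertex 0.4 3.2 2.2
   vertex 3.2 3.0 4.0
   vertex 3.8 0.4 0.6
  endloop
 endfacet
 facet normal -0.312 0.760 0.570
  outer loop
   vertex 0.4 2.0 3.8
   vertex 3.2 3.0 4.0
   vertex 0.4 3.2 2.2
  endloop
 endfacet
 facet normal 0.079 -0.404 0.911
  outer loop
   vertex 2.2 1.0 3.2
   vertex 3.2 3.0 4.0
   vertex 0.4 2.0 3.8
  endloop
 endfacet
 facet normal -0.177 0.317 -0.932
  outer loop
   vertex 0.0 1.8 1.8
   vertex 0.4 3.2 2.2
   vertex 3.8 0.4 0.6
  endloop
 endfacet
 facet normal -0.962 0.214 0.171
  outer loop
   vertex 0.0 1.8 1.8
   vertex 0.0 1.0 2.8
   vertex 0.4 2.0 3.8
  endloop
 endfacet
 facet normal -0.959 0.226 0.169
  outer loop
   vertex 0.0 1.8 1.8
   vertex 0.4 2.0 3.8
   vertex 0.4 3.2 2.2
  endloop
 endfacet
 facet normal 0.258 -0.895 0.365
  outer loop
   vertex 0.4 0.4 3.0
   vertex 3.8 0.4 0.6
   vertex 2.2 1.0 3.2
  endloop
 endfacet
 facet normal -0.652 -0.592 -0.474
  outer loop
   vertex 0.4 0.4 3.0
   vertex 0.0 1.0 2.8
   vertex 0.0 1.8 1.8
  endloop
 endfacet
 facet normal -0.436 -0.654 -0.618
  outer loop
   vertex 0.4 0.4 3.0
   vertex 0.0 1.8 1.8
   vertex 3.8 0.4 0.6
  endloop
 endfacet
 facet normal -0.745 -0.298 0.596
  outer loop
   vertex 0.4 0.4 3.0
   vertex 0.4 2.0 3.8
   vertex 0.0 1.0 2.8
  endloop
 endfacet
 facet normal 0.050 -0.447 0.893
  outer loop
   vertex 0.4 0.4 3.0
   vertex 2.2 1.0 3.2
   vertex 0.4 2.0 3.8
  endloop
 endfacet
 facet normal 0.782 -0.420 0.460
  outer loop
   vertex 2.8 1.6 3.4
   vertex 3.8 0.4 0.6
   vertex 3.2 3.0 4.0
  endloop
 endfacet
 facet normal 0.531 -0.693 0.487
  outer loop
   vertex 2.8 1.6 3.4
   vertex 2.2 1.0 3.2
   vertex 3.8 0.4 0.6
  endloop
 endfacet
 facet normal 0.120 -0.420 0.900
  outer loop
   vertex 2.8 1.6 3.4
   vertex 3.2 3.0 4.0
   vertex 2.2 1.0 3.2
  endloop
 endfacet
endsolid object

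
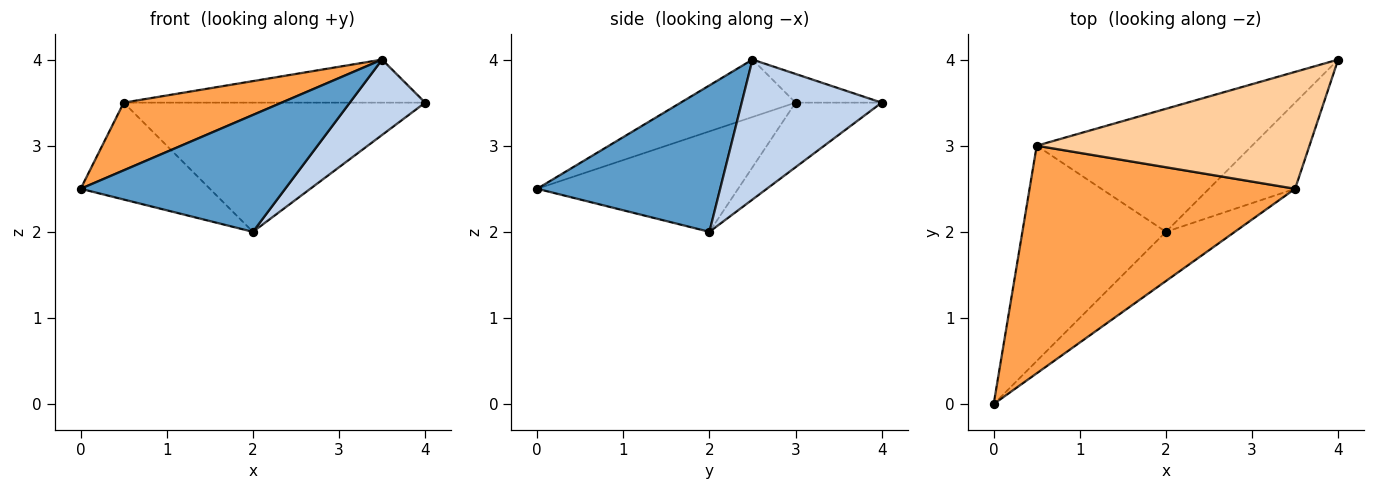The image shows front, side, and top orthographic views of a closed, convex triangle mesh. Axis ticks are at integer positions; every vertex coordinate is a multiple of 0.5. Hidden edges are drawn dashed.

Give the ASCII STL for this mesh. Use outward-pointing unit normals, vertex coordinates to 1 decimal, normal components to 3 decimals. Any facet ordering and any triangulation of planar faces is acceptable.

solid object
 facet normal 0.636 -0.711 -0.299
  outer loop
   vertex 2.0 2.0 2.0
   vertex 3.5 2.5 4.0
   vertex 0.0 0.0 2.5
  endloop
 endfacet
 facet normal 0.774 -0.417 -0.476
  outer loop
   vertex 2.0 2.0 2.0
   vertex 4.0 4.0 3.5
   vertex 3.5 2.5 4.0
  endloop
 endfacet
 facet normal -0.203 -0.279 0.939
  outer loop
   vertex 0.5 3.0 3.5
   vertex 0.0 0.0 2.5
   vertex 3.5 2.5 4.0
  endloop
 endfacet
 facet normal -0.098 0.344 0.934
  outer loop
   vertex 0.5 3.0 3.5
   vertex 3.5 2.5 4.0
   vertex 4.0 4.0 3.5
  endloop
 endfacet
 facet normal -0.538 0.346 -0.769
  outer loop
   vertex 0.5 3.0 3.5
   vertex 2.0 2.0 2.0
   vertex 0.0 0.0 2.5
  endloop
 endfacet
 facet normal -0.203 0.709 -0.675
  outer loop
   vertex 0.5 3.0 3.5
   vertex 4.0 4.0 3.5
   vertex 2.0 2.0 2.0
  endloop
 endfacet
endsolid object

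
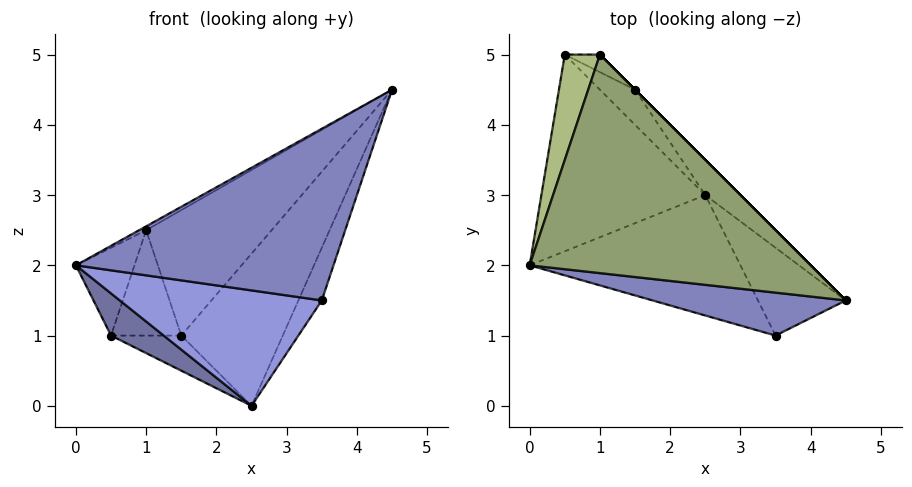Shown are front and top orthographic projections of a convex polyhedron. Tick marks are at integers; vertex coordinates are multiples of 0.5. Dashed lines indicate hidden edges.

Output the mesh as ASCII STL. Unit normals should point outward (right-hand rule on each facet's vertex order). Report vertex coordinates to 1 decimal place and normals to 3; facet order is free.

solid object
 facet normal -0.573 -0.172 -0.802
  outer loop
   vertex 2.5 3.0 0.0
   vertex 0.0 2.0 2.0
   vertex 0.5 5.0 1.0
  endloop
 endfacet
 facet normal -0.236 -0.943 0.236
  outer loop
   vertex 3.5 1.0 1.5
   vertex 4.5 1.5 4.5
   vertex 0.0 2.0 2.0
  endloop
 endfacet
 facet normal -0.288 -0.663 -0.691
  outer loop
   vertex 3.5 1.0 1.5
   vertex 0.0 2.0 2.0
   vertex 2.5 3.0 0.0
  endloop
 endfacet
 facet normal 0.918 0.204 -0.340
  outer loop
   vertex 3.5 1.0 1.5
   vertex 2.5 3.0 0.0
   vertex 4.5 1.5 4.5
  endloop
 endfacet
 facet normal -0.484 0.016 0.875
  outer loop
   vertex 1.0 5.0 2.5
   vertex 0.0 2.0 2.0
   vertex 4.5 1.5 4.5
  endloop
 endfacet
 facet normal -0.917 0.255 0.306
  outer loop
   vertex 1.0 5.0 2.5
   vertex 0.5 5.0 1.0
   vertex 0.0 2.0 2.0
  endloop
 endfacet
 facet normal 0.333 0.667 -0.667
  outer loop
   vertex 1.5 4.5 1.0
   vertex 2.5 3.0 0.0
   vertex 0.5 5.0 1.0
  endloop
 endfacet
 facet normal 0.442 0.885 -0.147
  outer loop
   vertex 1.5 4.5 1.0
   vertex 0.5 5.0 1.0
   vertex 1.0 5.0 2.5
  endloop
 endfacet
 facet normal 0.778 0.613 -0.141
  outer loop
   vertex 1.5 4.5 1.0
   vertex 4.5 1.5 4.5
   vertex 2.5 3.0 0.0
  endloop
 endfacet
 facet normal 0.707 0.707 0.000
  outer loop
   vertex 1.5 4.5 1.0
   vertex 1.0 5.0 2.5
   vertex 4.5 1.5 4.5
  endloop
 endfacet
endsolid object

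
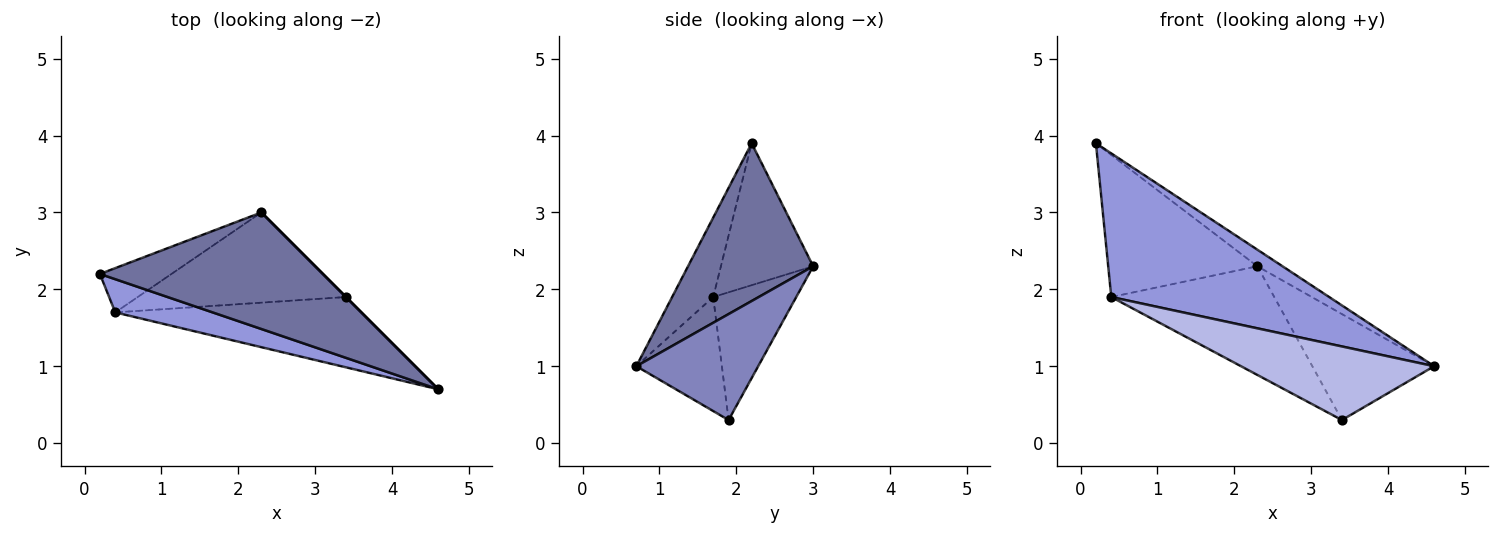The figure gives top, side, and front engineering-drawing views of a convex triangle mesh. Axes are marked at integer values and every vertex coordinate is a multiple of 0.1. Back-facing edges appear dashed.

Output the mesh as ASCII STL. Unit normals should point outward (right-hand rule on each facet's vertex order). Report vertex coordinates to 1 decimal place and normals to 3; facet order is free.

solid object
 facet normal 0.574 0.115 0.811
  outer loop
   vertex 2.3 3.0 2.3
   vertex 0.2 2.2 3.9
   vertex 4.6 0.7 1.0
  endloop
 endfacet
 facet normal 0.707 0.707 0.000
  outer loop
   vertex 3.4 1.9 0.3
   vertex 2.3 3.0 2.3
   vertex 4.6 0.7 1.0
  endloop
 endfacet
 facet normal -0.181 -0.958 0.221
  outer loop
   vertex 0.4 1.7 1.9
   vertex 4.6 0.7 1.0
   vertex 0.2 2.2 3.9
  endloop
 endfacet
 facet normal -0.305 -0.689 -0.658
  outer loop
   vertex 0.4 1.7 1.9
   vertex 3.4 1.9 0.3
   vertex 4.6 0.7 1.0
  endloop
 endfacet
 facet normal -0.508 0.822 -0.256
  outer loop
   vertex 0.4 1.7 1.9
   vertex 0.2 2.2 3.9
   vertex 2.3 3.0 2.3
  endloop
 endfacet
 facet normal -0.365 0.716 -0.595
  outer loop
   vertex 0.4 1.7 1.9
   vertex 2.3 3.0 2.3
   vertex 3.4 1.9 0.3
  endloop
 endfacet
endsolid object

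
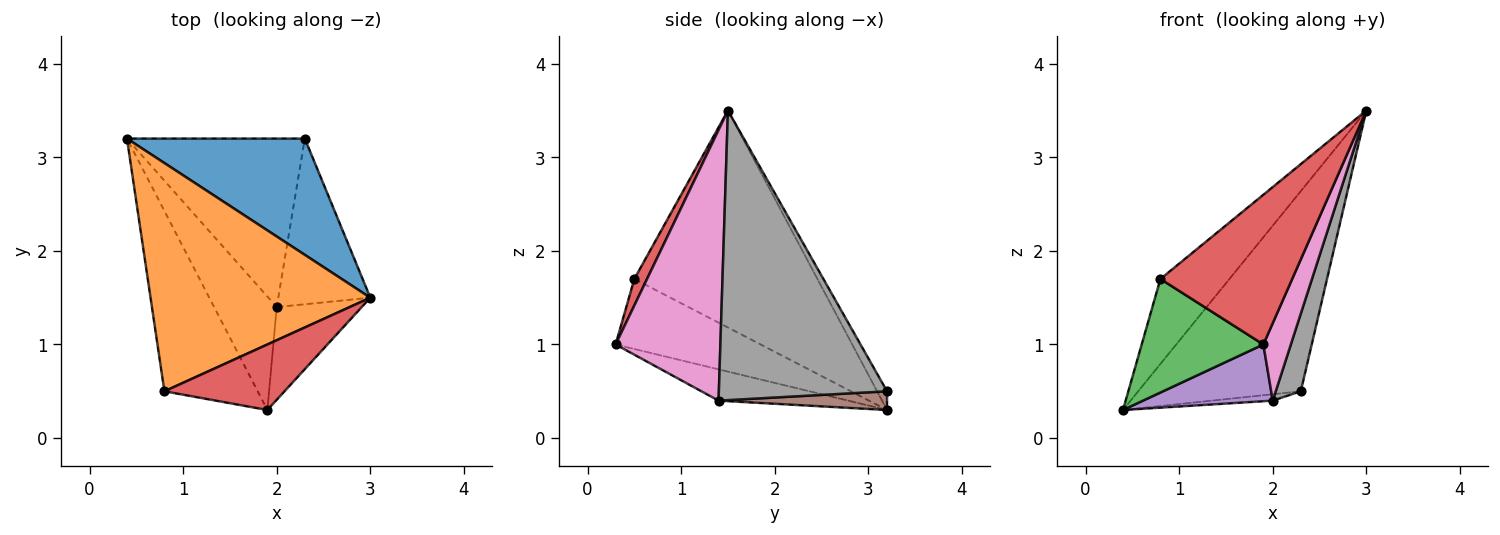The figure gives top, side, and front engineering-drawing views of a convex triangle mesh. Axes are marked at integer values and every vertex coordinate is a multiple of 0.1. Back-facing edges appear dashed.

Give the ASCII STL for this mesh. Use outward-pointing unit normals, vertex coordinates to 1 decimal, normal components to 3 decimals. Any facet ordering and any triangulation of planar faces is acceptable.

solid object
 facet normal -0.053 0.863 0.502
  outer loop
   vertex 2.3 3.2 0.5
   vertex 0.4 3.2 0.3
   vertex 3.0 1.5 3.5
  endloop
 endfacet
 facet normal -0.679 0.256 0.688
  outer loop
   vertex 0.8 0.5 1.7
   vertex 3.0 1.5 3.5
   vertex 0.4 3.2 0.3
  endloop
 endfacet
 facet normal -0.536 -0.450 -0.714
  outer loop
   vertex 0.8 0.5 1.7
   vertex 0.4 3.2 0.3
   vertex 1.9 0.3 1.0
  endloop
 endfacet
 facet normal 0.088 -0.913 0.399
  outer loop
   vertex 0.8 0.5 1.7
   vertex 1.9 0.3 1.0
   vertex 3.0 1.5 3.5
  endloop
 endfacet
 facet normal -0.408 -0.408 -0.816
  outer loop
   vertex 2.0 1.4 0.4
   vertex 1.9 0.3 1.0
   vertex 0.4 3.2 0.3
  endloop
 endfacet
 facet normal 0.105 0.038 -0.994
  outer loop
   vertex 2.0 1.4 0.4
   vertex 0.4 3.2 0.3
   vertex 2.3 3.2 0.5
  endloop
 endfacet
 facet normal 0.926 -0.243 -0.291
  outer loop
   vertex 2.0 1.4 0.4
   vertex 3.0 1.5 3.5
   vertex 1.9 0.3 1.0
  endloop
 endfacet
 facet normal 0.944 -0.141 -0.300
  outer loop
   vertex 2.0 1.4 0.4
   vertex 2.3 3.2 0.5
   vertex 3.0 1.5 3.5
  endloop
 endfacet
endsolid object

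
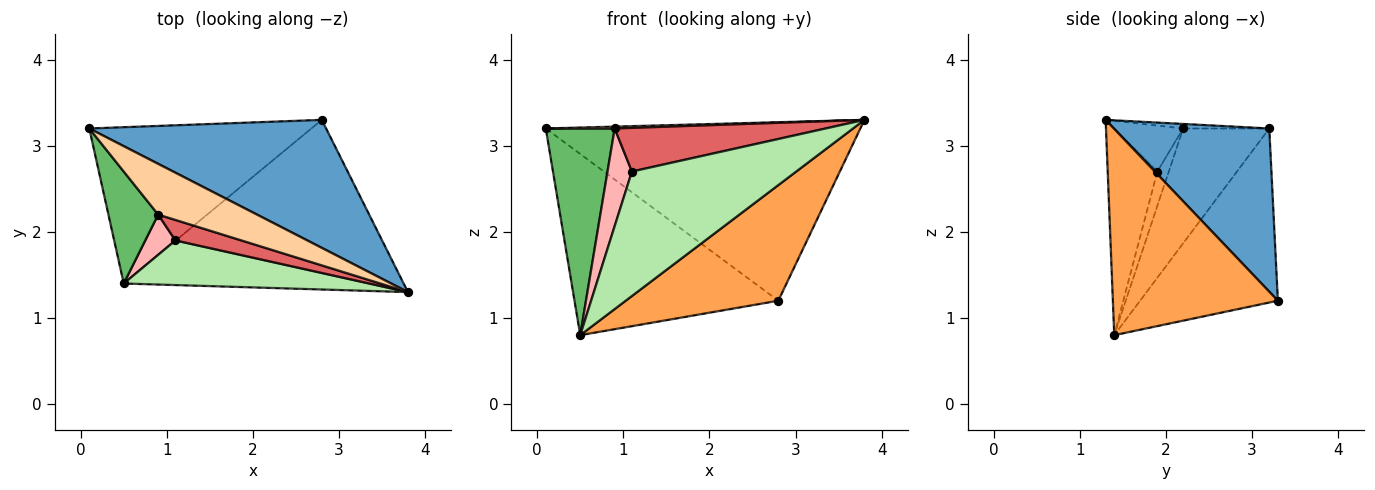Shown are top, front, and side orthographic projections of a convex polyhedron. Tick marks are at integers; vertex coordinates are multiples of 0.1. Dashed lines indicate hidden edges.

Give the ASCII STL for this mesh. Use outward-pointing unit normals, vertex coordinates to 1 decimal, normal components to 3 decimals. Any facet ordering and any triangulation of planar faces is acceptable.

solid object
 facet normal 0.373 0.754 0.541
  outer loop
   vertex 2.8 3.3 1.2
   vertex 0.1 3.2 3.2
   vertex 3.8 1.3 3.3
  endloop
 endfacet
 facet normal -0.456 0.674 -0.581
  outer loop
   vertex 2.8 3.3 1.2
   vertex 0.5 1.4 0.8
   vertex 0.1 3.2 3.2
  endloop
 endfacet
 facet normal 0.520 -0.481 -0.706
  outer loop
   vertex 2.8 3.3 1.2
   vertex 3.8 1.3 3.3
   vertex 0.5 1.4 0.8
  endloop
 endfacet
 facet normal -0.046 -0.037 0.998
  outer loop
   vertex 0.9 2.2 3.2
   vertex 3.8 1.3 3.3
   vertex 0.1 3.2 3.2
  endloop
 endfacet
 facet normal -0.740 -0.592 0.321
  outer loop
   vertex 0.9 2.2 3.2
   vertex 0.1 3.2 3.2
   vertex 0.5 1.4 0.8
  endloop
 endfacet
 facet normal -0.273 -0.905 0.325
  outer loop
   vertex 1.1 1.9 2.7
   vertex 0.5 1.4 0.8
   vertex 3.8 1.3 3.3
  endloop
 endfacet
 facet normal -0.283 -0.868 0.407
  outer loop
   vertex 1.1 1.9 2.7
   vertex 3.8 1.3 3.3
   vertex 0.9 2.2 3.2
  endloop
 endfacet
 facet normal -0.399 -0.848 0.349
  outer loop
   vertex 1.1 1.9 2.7
   vertex 0.9 2.2 3.2
   vertex 0.5 1.4 0.8
  endloop
 endfacet
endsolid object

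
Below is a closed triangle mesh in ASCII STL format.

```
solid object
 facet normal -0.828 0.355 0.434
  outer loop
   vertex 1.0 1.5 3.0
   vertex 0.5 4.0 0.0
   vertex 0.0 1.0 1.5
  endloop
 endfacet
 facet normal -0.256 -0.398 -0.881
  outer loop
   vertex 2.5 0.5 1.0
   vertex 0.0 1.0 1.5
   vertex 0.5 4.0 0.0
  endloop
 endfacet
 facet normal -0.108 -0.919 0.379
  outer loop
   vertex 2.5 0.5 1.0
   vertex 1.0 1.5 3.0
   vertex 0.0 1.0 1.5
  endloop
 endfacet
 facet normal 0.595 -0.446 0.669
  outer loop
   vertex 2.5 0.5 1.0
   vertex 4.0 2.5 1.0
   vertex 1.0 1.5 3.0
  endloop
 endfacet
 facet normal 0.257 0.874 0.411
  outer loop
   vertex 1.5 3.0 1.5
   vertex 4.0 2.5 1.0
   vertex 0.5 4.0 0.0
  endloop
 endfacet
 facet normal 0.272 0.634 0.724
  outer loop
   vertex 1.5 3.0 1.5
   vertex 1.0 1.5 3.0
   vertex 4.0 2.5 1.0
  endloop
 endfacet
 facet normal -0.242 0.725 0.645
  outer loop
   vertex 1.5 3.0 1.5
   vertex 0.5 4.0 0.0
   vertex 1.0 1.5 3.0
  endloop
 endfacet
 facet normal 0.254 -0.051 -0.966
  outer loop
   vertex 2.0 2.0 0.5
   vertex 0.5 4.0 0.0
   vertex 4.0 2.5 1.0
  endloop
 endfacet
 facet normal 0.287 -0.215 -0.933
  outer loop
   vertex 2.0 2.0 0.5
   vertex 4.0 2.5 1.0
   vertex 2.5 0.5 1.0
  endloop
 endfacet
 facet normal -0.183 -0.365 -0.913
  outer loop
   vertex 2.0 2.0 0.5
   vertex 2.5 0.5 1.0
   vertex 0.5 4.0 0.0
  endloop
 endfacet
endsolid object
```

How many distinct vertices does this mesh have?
7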